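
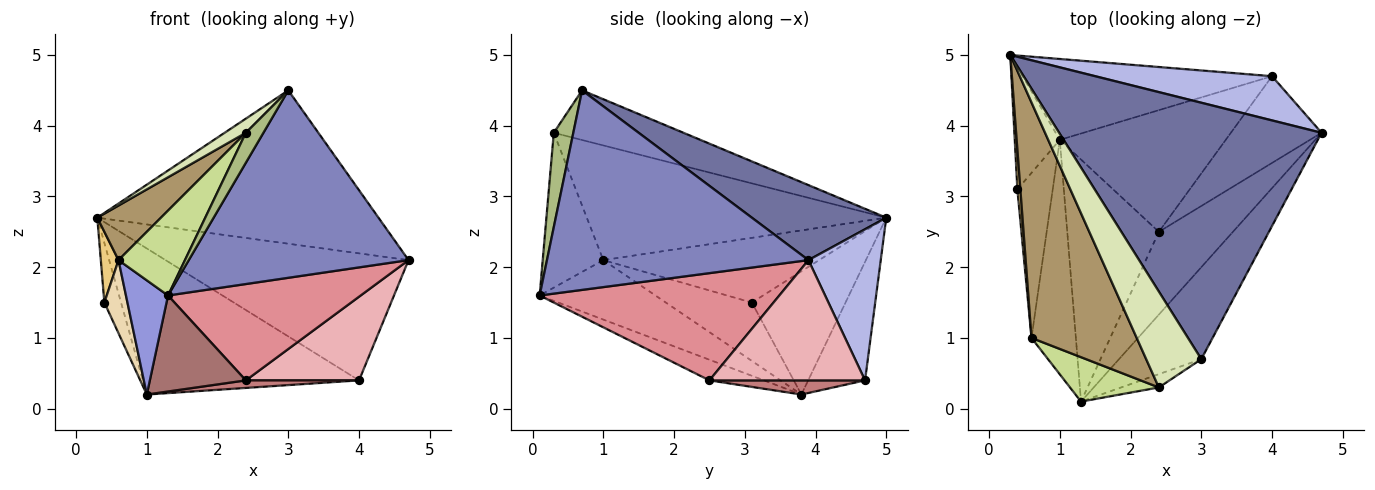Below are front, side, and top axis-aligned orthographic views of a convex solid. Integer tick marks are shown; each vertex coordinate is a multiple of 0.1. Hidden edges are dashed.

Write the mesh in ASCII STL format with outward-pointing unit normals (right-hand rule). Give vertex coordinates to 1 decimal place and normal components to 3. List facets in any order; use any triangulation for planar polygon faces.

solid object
 facet normal 0.238 0.499 0.833
  outer loop
   vertex 3.0 0.7 4.5
   vertex 4.7 3.9 2.1
   vertex 0.3 5.0 2.7
  endloop
 endfacet
 facet normal 0.730 -0.614 -0.301
  outer loop
   vertex 3.0 0.7 4.5
   vertex 1.3 0.1 1.6
   vertex 4.7 3.9 2.1
  endloop
 endfacet
 facet normal -0.770 -0.280 -0.574
  outer loop
   vertex 0.6 1.0 2.1
   vertex 1.0 3.8 0.2
   vertex 1.3 0.1 1.6
  endloop
 endfacet
 facet normal 0.270 0.909 0.316
  outer loop
   vertex 4.0 4.7 0.4
   vertex 0.3 5.0 2.7
   vertex 4.7 3.9 2.1
  endloop
 endfacet
 facet normal -0.224 0.853 -0.472
  outer loop
   vertex 4.0 4.7 0.4
   vertex 1.0 3.8 0.2
   vertex 0.3 5.0 2.7
  endloop
 endfacet
 facet normal 0.712 -0.641 -0.285
  outer loop
   vertex 2.4 0.3 3.9
   vertex 1.3 0.1 1.6
   vertex 3.0 0.7 4.5
  endloop
 endfacet
 facet normal -0.629 -0.689 0.361
  outer loop
   vertex 2.4 0.3 3.9
   vertex 0.6 1.0 2.1
   vertex 1.3 0.1 1.6
  endloop
 endfacet
 facet normal -0.666 -0.109 0.738
  outer loop
   vertex 2.4 0.3 3.9
   vertex 3.0 0.7 4.5
   vertex 0.3 5.0 2.7
  endloop
 endfacet
 facet normal -0.728 -0.155 0.668
  outer loop
   vertex 2.4 0.3 3.9
   vertex 0.3 5.0 2.7
   vertex 0.6 1.0 2.1
  endloop
 endfacet
 facet normal -0.926 0.165 -0.339
  outer loop
   vertex 0.4 3.1 1.5
   vertex 0.3 5.0 2.7
   vertex 1.0 3.8 0.2
  endloop
 endfacet
 facet normal -0.996 -0.082 0.046
  outer loop
   vertex 0.4 3.1 1.5
   vertex 0.6 1.0 2.1
   vertex 0.3 5.0 2.7
  endloop
 endfacet
 facet normal -0.834 -0.224 -0.505
  outer loop
   vertex 0.4 3.1 1.5
   vertex 1.0 3.8 0.2
   vertex 0.6 1.0 2.1
  endloop
 endfacet
 facet normal -0.205 -0.361 -0.910
  outer loop
   vertex 2.4 2.5 0.4
   vertex 1.3 0.1 1.6
   vertex 1.0 3.8 0.2
  endloop
 endfacet
 facet normal 0.085 -0.062 -0.994
  outer loop
   vertex 2.4 2.5 0.4
   vertex 1.0 3.8 0.2
   vertex 4.0 4.7 0.4
  endloop
 endfacet
 facet normal 0.686 -0.552 -0.474
  outer loop
   vertex 2.4 2.5 0.4
   vertex 4.7 3.9 2.1
   vertex 1.3 0.1 1.6
  endloop
 endfacet
 facet normal 0.690 -0.502 -0.521
  outer loop
   vertex 2.4 2.5 0.4
   vertex 4.0 4.7 0.4
   vertex 4.7 3.9 2.1
  endloop
 endfacet
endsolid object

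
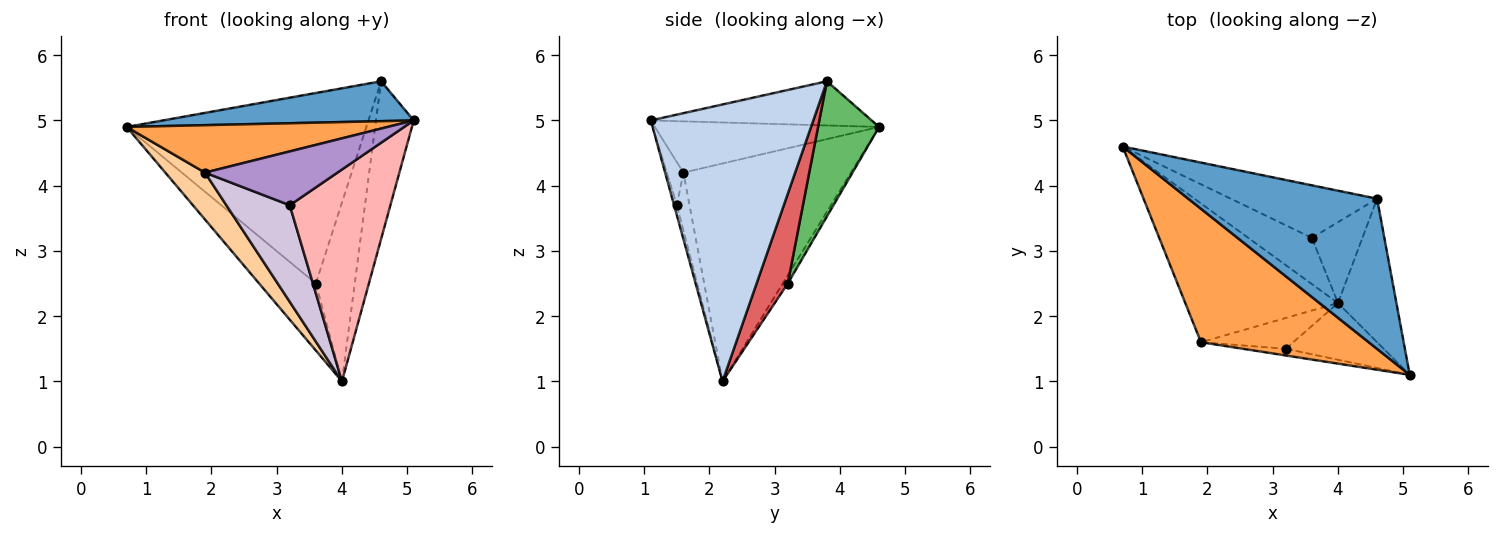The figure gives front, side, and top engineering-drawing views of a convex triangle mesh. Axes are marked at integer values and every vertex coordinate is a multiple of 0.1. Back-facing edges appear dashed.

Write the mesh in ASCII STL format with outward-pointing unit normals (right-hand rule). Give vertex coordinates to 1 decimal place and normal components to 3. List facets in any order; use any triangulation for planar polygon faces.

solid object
 facet normal -0.221 -0.250 0.943
  outer loop
   vertex 4.6 3.8 5.6
   vertex 0.7 4.6 4.9
   vertex 5.1 1.1 5.0
  endloop
 endfacet
 facet normal 0.954 0.221 -0.201
  outer loop
   vertex 4.0 2.2 1.0
   vertex 4.6 3.8 5.6
   vertex 5.1 1.1 5.0
  endloop
 endfacet
 facet normal -0.277 -0.322 0.905
  outer loop
   vertex 1.9 1.6 4.2
   vertex 5.1 1.1 5.0
   vertex 0.7 4.6 4.9
  endloop
 endfacet
 facet normal -0.804 -0.190 -0.563
  outer loop
   vertex 1.9 1.6 4.2
   vertex 0.7 4.6 4.9
   vertex 4.0 2.2 1.0
  endloop
 endfacet
 facet normal 0.238 0.936 -0.258
  outer loop
   vertex 3.6 3.2 2.5
   vertex 0.7 4.6 4.9
   vertex 4.6 3.8 5.6
  endloop
 endfacet
 facet normal -0.073 0.821 -0.567
  outer loop
   vertex 3.6 3.2 2.5
   vertex 4.0 2.2 1.0
   vertex 0.7 4.6 4.9
  endloop
 endfacet
 facet normal 0.590 0.735 -0.333
  outer loop
   vertex 3.6 3.2 2.5
   vertex 4.6 3.8 5.6
   vertex 4.0 2.2 1.0
  endloop
 endfacet
 facet normal -0.027 -0.966 -0.258
  outer loop
   vertex 3.2 1.5 3.7
   vertex 4.0 2.2 1.0
   vertex 5.1 1.1 5.0
  endloop
 endfacet
 facet normal -0.123 -0.985 -0.123
  outer loop
   vertex 3.2 1.5 3.7
   vertex 5.1 1.1 5.0
   vertex 1.9 1.6 4.2
  endloop
 endfacet
 facet normal -0.187 -0.936 -0.298
  outer loop
   vertex 3.2 1.5 3.7
   vertex 1.9 1.6 4.2
   vertex 4.0 2.2 1.0
  endloop
 endfacet
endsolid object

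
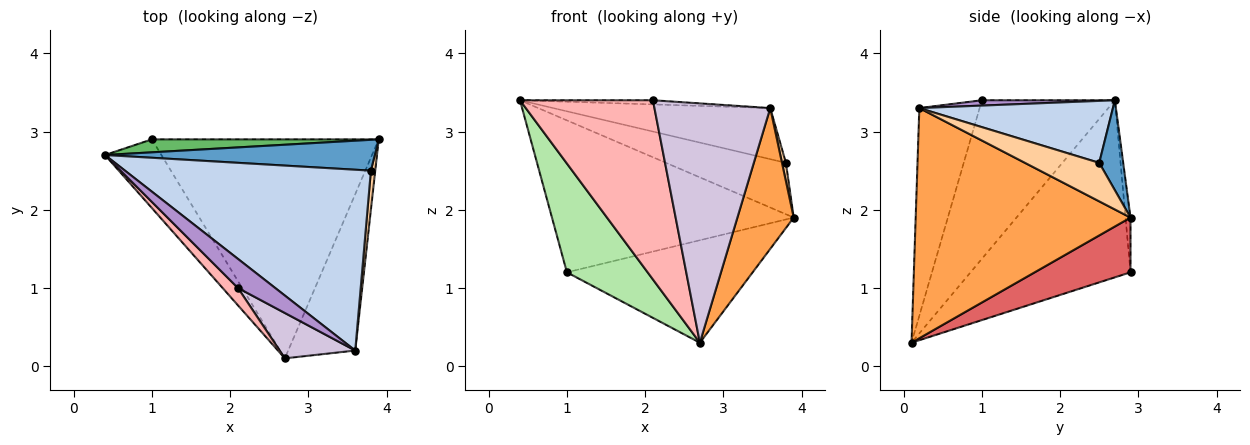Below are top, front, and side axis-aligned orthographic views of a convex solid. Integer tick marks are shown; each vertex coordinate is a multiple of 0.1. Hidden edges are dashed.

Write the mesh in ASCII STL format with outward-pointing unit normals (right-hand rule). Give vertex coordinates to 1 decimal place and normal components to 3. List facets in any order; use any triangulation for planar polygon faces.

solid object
 facet normal 0.169 0.845 0.507
  outer loop
   vertex 3.8 2.5 2.6
   vertex 3.9 2.9 1.9
   vertex 0.4 2.7 3.4
  endloop
 endfacet
 facet normal 0.236 0.264 0.935
  outer loop
   vertex 3.6 0.2 3.3
   vertex 3.8 2.5 2.6
   vertex 0.4 2.7 3.4
  endloop
 endfacet
 facet normal 0.931 -0.244 -0.271
  outer loop
   vertex 3.6 0.2 3.3
   vertex 2.7 0.1 0.3
   vertex 3.9 2.9 1.9
  endloop
 endfacet
 facet normal 0.992 -0.052 0.112
  outer loop
   vertex 3.6 0.2 3.3
   vertex 3.9 2.9 1.9
   vertex 3.8 2.5 2.6
  endloop
 endfacet
 facet normal -0.021 0.996 0.085
  outer loop
   vertex 1.0 2.9 1.2
   vertex 0.4 2.7 3.4
   vertex 3.9 2.9 1.9
  endloop
 endfacet
 facet normal -0.859 -0.433 -0.274
  outer loop
   vertex 1.0 2.9 1.2
   vertex 2.7 0.1 0.3
   vertex 0.4 2.7 3.4
  endloop
 endfacet
 facet normal 0.214 0.414 -0.885
  outer loop
   vertex 1.0 2.9 1.2
   vertex 3.9 2.9 1.9
   vertex 2.7 0.1 0.3
  endloop
 endfacet
 facet normal -0.705 -0.705 0.068
  outer loop
   vertex 2.1 1.0 3.4
   vertex 0.4 2.7 3.4
   vertex 2.7 0.1 0.3
  endloop
 endfacet
 facet normal 0.140 0.140 0.980
  outer loop
   vertex 2.1 1.0 3.4
   vertex 3.6 0.2 3.3
   vertex 0.4 2.7 3.4
  endloop
 endfacet
 facet normal -0.455 -0.875 0.166
  outer loop
   vertex 2.1 1.0 3.4
   vertex 2.7 0.1 0.3
   vertex 3.6 0.2 3.3
  endloop
 endfacet
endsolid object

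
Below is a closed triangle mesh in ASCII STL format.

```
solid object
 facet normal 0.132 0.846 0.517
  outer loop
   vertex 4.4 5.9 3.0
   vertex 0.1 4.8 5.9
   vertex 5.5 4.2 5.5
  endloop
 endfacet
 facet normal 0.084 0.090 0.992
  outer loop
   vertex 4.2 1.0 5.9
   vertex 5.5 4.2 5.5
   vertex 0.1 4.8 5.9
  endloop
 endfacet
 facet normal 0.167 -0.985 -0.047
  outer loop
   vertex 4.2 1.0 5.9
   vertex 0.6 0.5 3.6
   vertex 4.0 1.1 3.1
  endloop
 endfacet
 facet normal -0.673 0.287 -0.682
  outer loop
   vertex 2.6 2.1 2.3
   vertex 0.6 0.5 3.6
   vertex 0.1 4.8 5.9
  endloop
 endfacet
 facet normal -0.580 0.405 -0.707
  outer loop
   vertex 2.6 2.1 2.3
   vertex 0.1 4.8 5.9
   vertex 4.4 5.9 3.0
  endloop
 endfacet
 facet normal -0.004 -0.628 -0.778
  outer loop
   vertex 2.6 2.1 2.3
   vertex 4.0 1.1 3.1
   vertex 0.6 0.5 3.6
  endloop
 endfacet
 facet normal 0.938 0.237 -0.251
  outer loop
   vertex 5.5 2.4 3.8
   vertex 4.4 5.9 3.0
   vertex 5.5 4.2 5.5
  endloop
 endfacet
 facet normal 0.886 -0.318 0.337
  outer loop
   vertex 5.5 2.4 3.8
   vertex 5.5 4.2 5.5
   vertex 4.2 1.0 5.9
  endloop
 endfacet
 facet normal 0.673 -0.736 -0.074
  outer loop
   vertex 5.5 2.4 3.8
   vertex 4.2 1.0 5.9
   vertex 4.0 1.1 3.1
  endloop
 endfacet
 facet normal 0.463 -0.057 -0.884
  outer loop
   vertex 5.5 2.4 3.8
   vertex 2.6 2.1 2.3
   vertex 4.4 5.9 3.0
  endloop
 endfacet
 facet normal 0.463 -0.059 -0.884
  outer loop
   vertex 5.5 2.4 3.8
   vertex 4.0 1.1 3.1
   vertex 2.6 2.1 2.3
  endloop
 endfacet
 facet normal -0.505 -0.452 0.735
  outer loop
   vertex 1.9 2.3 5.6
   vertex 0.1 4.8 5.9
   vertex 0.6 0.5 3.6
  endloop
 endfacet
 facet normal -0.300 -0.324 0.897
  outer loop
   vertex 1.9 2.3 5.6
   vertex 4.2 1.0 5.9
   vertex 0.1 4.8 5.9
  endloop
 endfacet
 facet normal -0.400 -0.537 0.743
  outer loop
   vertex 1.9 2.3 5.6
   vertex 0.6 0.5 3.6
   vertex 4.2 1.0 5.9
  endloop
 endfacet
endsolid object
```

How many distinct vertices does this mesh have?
9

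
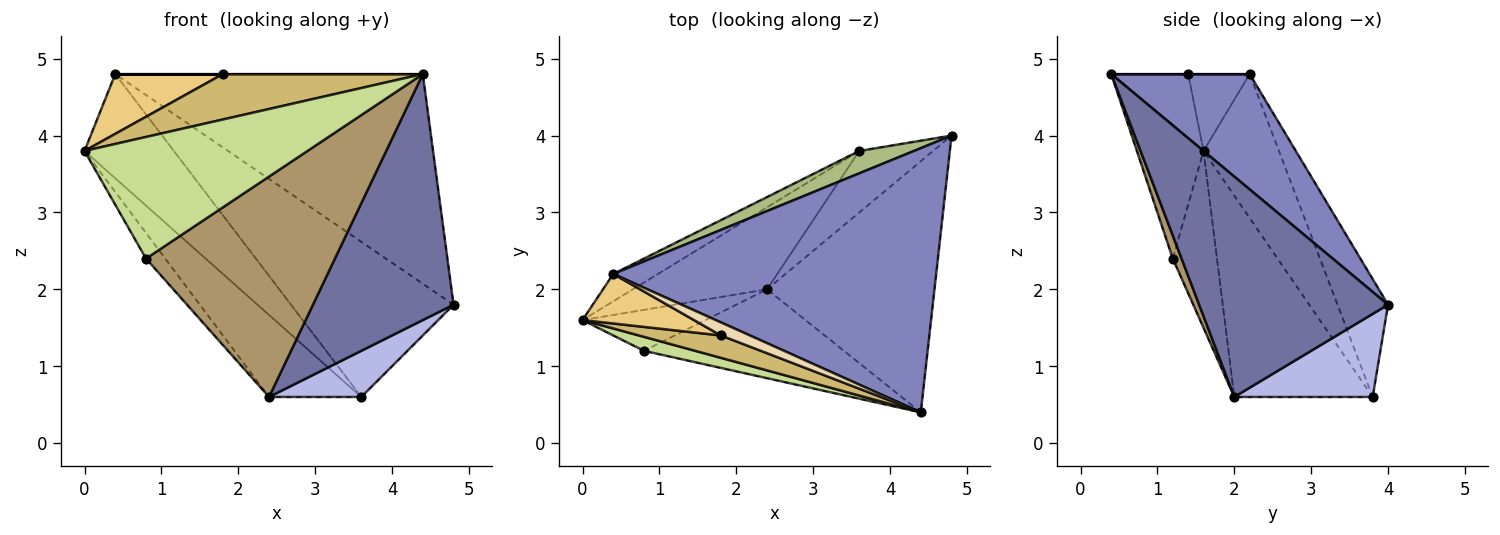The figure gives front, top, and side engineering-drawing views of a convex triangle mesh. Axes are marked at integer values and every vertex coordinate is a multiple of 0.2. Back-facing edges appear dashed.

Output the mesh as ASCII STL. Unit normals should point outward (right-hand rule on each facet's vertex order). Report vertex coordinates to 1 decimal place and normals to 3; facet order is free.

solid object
 facet normal 0.685 -0.510 -0.520
  outer loop
   vertex 2.4 2.0 0.6
   vertex 4.8 4.0 1.8
   vertex 4.4 0.4 4.8
  endloop
 endfacet
 facet normal 0.269 0.599 0.754
  outer loop
   vertex 0.4 2.2 4.8
   vertex 4.4 0.4 4.8
   vertex 4.8 4.0 1.8
  endloop
 endfacet
 facet normal -0.728 0.485 -0.485
  outer loop
   vertex 3.6 3.8 0.6
   vertex 2.4 2.0 0.6
   vertex 0.0 1.6 3.8
  endloop
 endfacet
 facet normal 0.669 -0.446 -0.595
  outer loop
   vertex 3.6 3.8 0.6
   vertex 4.8 4.0 1.8
   vertex 2.4 2.0 0.6
  endloop
 endfacet
 facet normal -0.633 0.749 -0.197
  outer loop
   vertex 3.6 3.8 0.6
   vertex 0.0 1.6 3.8
   vertex 0.4 2.2 4.8
  endloop
 endfacet
 facet normal -0.294 0.946 0.136
  outer loop
   vertex 3.6 3.8 0.6
   vertex 0.4 2.2 4.8
   vertex 4.8 4.0 1.8
  endloop
 endfacet
 facet normal -0.285 -0.952 0.109
  outer loop
   vertex 0.8 1.2 2.4
   vertex 4.4 0.4 4.8
   vertex 0.0 1.6 3.8
  endloop
 endfacet
 facet normal -0.773 0.336 -0.538
  outer loop
   vertex 0.8 1.2 2.4
   vertex 0.0 1.6 3.8
   vertex 2.4 2.0 0.6
  endloop
 endfacet
 facet normal 0.043 -0.927 -0.374
  outer loop
   vertex 0.8 1.2 2.4
   vertex 2.4 2.0 0.6
   vertex 4.4 0.4 4.8
  endloop
 endfacet
 facet normal -0.326 -0.848 0.418
  outer loop
   vertex 1.8 1.4 4.8
   vertex 0.0 1.6 3.8
   vertex 4.4 0.4 4.8
  endloop
 endfacet
 facet normal -0.403 -0.705 0.584
  outer loop
   vertex 1.8 1.4 4.8
   vertex 0.4 2.2 4.8
   vertex 0.0 1.6 3.8
  endloop
 endfacet
 facet normal 0.000 0.000 1.000
  outer loop
   vertex 1.8 1.4 4.8
   vertex 4.4 0.4 4.8
   vertex 0.4 2.2 4.8
  endloop
 endfacet
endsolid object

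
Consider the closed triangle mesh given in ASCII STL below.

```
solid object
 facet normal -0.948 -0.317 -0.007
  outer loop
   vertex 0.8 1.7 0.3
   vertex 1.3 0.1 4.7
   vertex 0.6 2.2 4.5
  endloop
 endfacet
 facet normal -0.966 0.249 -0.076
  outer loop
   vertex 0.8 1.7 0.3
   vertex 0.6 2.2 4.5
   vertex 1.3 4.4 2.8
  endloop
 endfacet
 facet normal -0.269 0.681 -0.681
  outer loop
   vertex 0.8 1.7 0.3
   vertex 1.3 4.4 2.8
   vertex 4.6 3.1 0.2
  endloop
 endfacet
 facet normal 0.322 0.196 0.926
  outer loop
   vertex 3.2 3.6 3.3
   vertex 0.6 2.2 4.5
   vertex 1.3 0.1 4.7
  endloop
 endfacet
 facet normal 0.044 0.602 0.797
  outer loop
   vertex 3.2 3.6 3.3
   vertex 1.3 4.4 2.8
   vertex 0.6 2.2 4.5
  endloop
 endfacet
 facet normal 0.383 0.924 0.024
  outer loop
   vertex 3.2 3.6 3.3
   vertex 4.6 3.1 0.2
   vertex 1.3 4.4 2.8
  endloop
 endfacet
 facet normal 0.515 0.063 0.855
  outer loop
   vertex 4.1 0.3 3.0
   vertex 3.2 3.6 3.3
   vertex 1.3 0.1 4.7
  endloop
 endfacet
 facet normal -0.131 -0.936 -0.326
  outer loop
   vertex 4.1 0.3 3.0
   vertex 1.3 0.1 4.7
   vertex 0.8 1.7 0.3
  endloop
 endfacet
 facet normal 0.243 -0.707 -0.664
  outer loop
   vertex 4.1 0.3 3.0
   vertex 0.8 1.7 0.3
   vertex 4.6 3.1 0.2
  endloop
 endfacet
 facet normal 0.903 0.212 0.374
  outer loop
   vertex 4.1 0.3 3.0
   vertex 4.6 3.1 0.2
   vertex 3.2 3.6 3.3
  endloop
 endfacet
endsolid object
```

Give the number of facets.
10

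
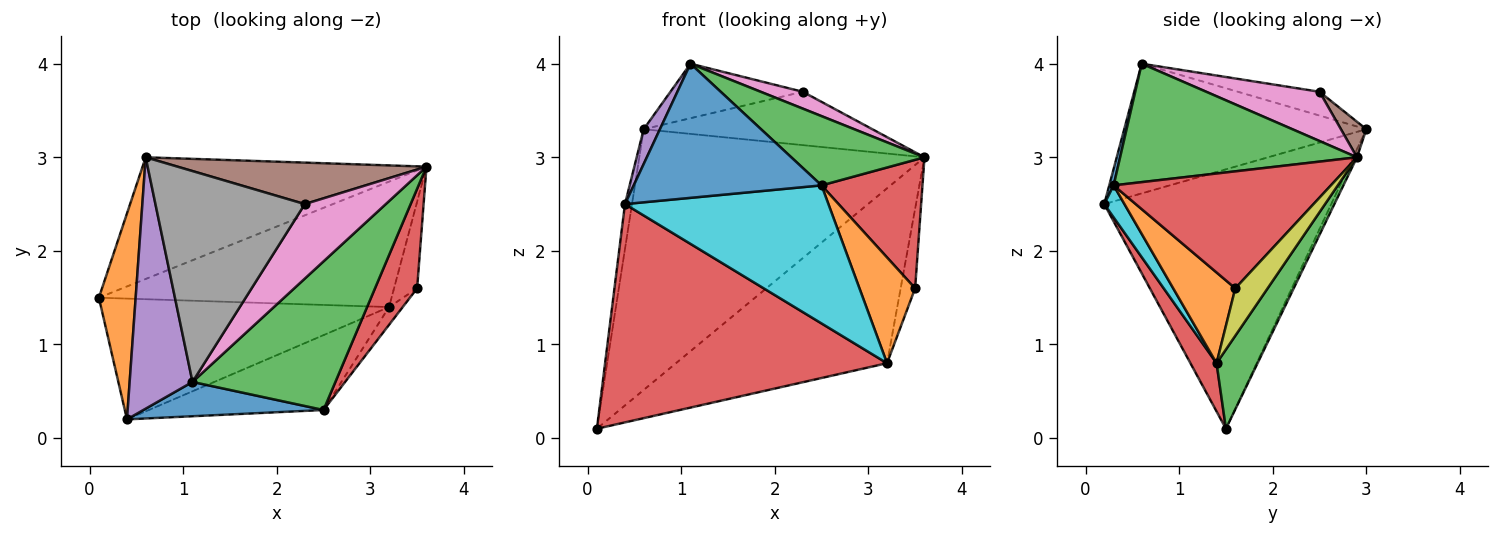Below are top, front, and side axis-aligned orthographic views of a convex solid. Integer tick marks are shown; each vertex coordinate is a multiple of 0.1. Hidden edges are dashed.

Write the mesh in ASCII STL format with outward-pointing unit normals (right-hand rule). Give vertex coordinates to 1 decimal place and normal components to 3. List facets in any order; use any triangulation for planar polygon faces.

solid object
 facet normal -0.012 0.906 -0.423
  outer loop
   vertex 0.6 3.0 3.3
   vertex 3.6 2.9 3.0
   vertex 0.1 1.5 0.1
  endloop
 endfacet
 facet normal -0.990 0.031 0.140
  outer loop
   vertex 0.6 3.0 3.3
   vertex 0.1 1.5 0.1
   vertex 0.4 0.2 2.5
  endloop
 endfacet
 facet normal 0.156 0.803 -0.576
  outer loop
   vertex 3.2 1.4 0.8
   vertex 0.1 1.5 0.1
   vertex 3.6 2.9 3.0
  endloop
 endfacet
 facet normal 0.081 -0.872 -0.483
  outer loop
   vertex 3.2 1.4 0.8
   vertex 0.4 0.2 2.5
   vertex 0.1 1.5 0.1
  endloop
 endfacet
 facet normal -0.898 -0.060 0.435
  outer loop
   vertex 1.1 0.6 4.0
   vertex 0.6 3.0 3.3
   vertex 0.4 0.2 2.5
  endloop
 endfacet
 facet normal 0.087 0.786 0.612
  outer loop
   vertex 2.3 2.5 3.7
   vertex 3.6 2.9 3.0
   vertex 0.6 3.0 3.3
  endloop
 endfacet
 facet normal 0.510 -0.190 0.839
  outer loop
   vertex 2.3 2.5 3.7
   vertex 1.1 0.6 4.0
   vertex 3.6 2.9 3.0
  endloop
 endfacet
 facet normal -0.152 0.247 0.957
  outer loop
   vertex 2.3 2.5 3.7
   vertex 0.6 3.0 3.3
   vertex 1.1 0.6 4.0
  endloop
 endfacet
 facet normal 0.834 0.373 -0.406
  outer loop
   vertex 3.5 1.6 1.6
   vertex 3.2 1.4 0.8
   vertex 3.6 2.9 3.0
  endloop
 endfacet
 facet normal 0.087 -0.876 -0.475
  outer loop
   vertex 2.5 0.3 2.7
   vertex 0.4 0.2 2.5
   vertex 3.2 1.4 0.8
  endloop
 endfacet
 facet normal 0.023 -0.969 0.248
  outer loop
   vertex 2.5 0.3 2.7
   vertex 1.1 0.6 4.0
   vertex 0.4 0.2 2.5
  endloop
 endfacet
 facet normal 0.740 -0.663 -0.112
  outer loop
   vertex 2.5 0.3 2.7
   vertex 3.2 1.4 0.8
   vertex 3.5 1.6 1.6
  endloop
 endfacet
 facet normal 0.601 -0.338 0.725
  outer loop
   vertex 2.5 0.3 2.7
   vertex 3.6 2.9 3.0
   vertex 1.1 0.6 4.0
  endloop
 endfacet
 facet normal 0.862 -0.401 0.310
  outer loop
   vertex 2.5 0.3 2.7
   vertex 3.5 1.6 1.6
   vertex 3.6 2.9 3.0
  endloop
 endfacet
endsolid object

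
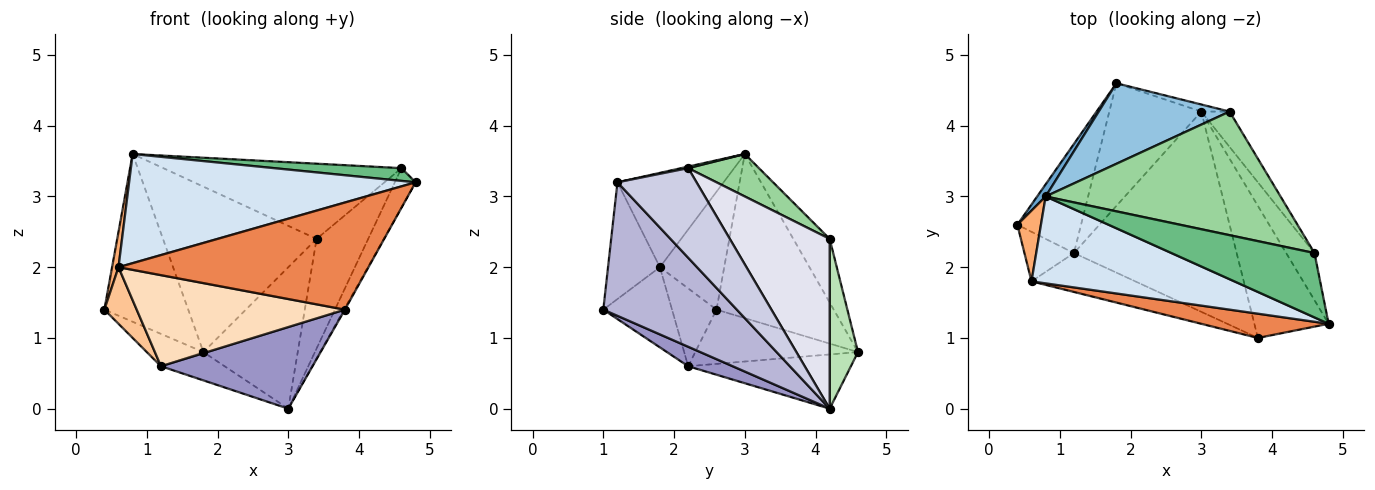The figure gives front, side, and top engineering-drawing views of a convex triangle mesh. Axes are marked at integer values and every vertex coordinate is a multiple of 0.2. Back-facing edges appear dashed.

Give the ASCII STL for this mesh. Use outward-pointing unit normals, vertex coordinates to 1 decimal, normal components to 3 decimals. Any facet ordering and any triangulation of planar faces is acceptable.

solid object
 facet normal -0.813 0.581 0.042
  outer loop
   vertex 0.8 3.0 3.6
   vertex 1.8 4.6 0.8
   vertex 0.4 2.6 1.4
  endloop
 endfacet
 facet normal -0.208 0.879 0.428
  outer loop
   vertex 3.4 4.2 2.4
   vertex 1.8 4.6 0.8
   vertex 0.8 3.0 3.6
  endloop
 endfacet
 facet normal -0.633 0.220 -0.743
  outer loop
   vertex 1.2 2.2 0.6
   vertex 0.4 2.6 1.4
   vertex 1.8 4.6 0.8
  endloop
 endfacet
 facet normal -0.278 -0.751 0.598
  outer loop
   vertex 0.6 1.8 2.0
   vertex 4.8 1.2 3.2
   vertex 0.8 3.0 3.6
  endloop
 endfacet
 facet normal -0.198 -0.956 0.216
  outer loop
   vertex 0.6 1.8 2.0
   vertex 3.8 1.0 1.4
   vertex 4.8 1.2 3.2
  endloop
 endfacet
 facet normal -0.976 -0.098 0.195
  outer loop
   vertex 0.6 1.8 2.0
   vertex 0.8 3.0 3.6
   vertex 0.4 2.6 1.4
  endloop
 endfacet
 facet normal -0.719 -0.523 -0.458
  outer loop
   vertex 0.6 1.8 2.0
   vertex 0.4 2.6 1.4
   vertex 1.2 2.2 0.6
  endloop
 endfacet
 facet normal -0.290 -0.880 -0.376
  outer loop
   vertex 0.6 1.8 2.0
   vertex 1.2 2.2 0.6
   vertex 3.8 1.0 1.4
  endloop
 endfacet
 facet normal 0.011 -0.194 0.981
  outer loop
   vertex 4.6 2.2 3.4
   vertex 0.8 3.0 3.6
   vertex 4.8 1.2 3.2
  endloop
 endfacet
 facet normal 0.153 0.514 0.844
  outer loop
   vertex 4.6 2.2 3.4
   vertex 3.4 4.2 2.4
   vertex 0.8 3.0 3.6
  endloop
 endfacet
 facet normal 0.287 0.957 -0.048
  outer loop
   vertex 3.0 4.2 0.0
   vertex 1.8 4.6 0.8
   vertex 3.4 4.2 2.4
  endloop
 endfacet
 facet normal -0.498 0.195 -0.845
  outer loop
   vertex 3.0 4.2 0.0
   vertex 1.2 2.2 0.6
   vertex 1.8 4.6 0.8
  endloop
 endfacet
 facet normal 0.110 -0.375 -0.920
  outer loop
   vertex 3.0 4.2 0.0
   vertex 3.8 1.0 1.4
   vertex 1.2 2.2 0.6
  endloop
 endfacet
 facet normal 0.874 0.006 -0.486
  outer loop
   vertex 3.0 4.2 0.0
   vertex 4.8 1.2 3.2
   vertex 3.8 1.0 1.4
  endloop
 endfacet
 facet normal 0.925 0.243 -0.292
  outer loop
   vertex 3.0 4.2 0.0
   vertex 4.6 2.2 3.4
   vertex 4.8 1.2 3.2
  endloop
 endfacet
 facet normal 0.879 0.454 -0.146
  outer loop
   vertex 3.0 4.2 0.0
   vertex 3.4 4.2 2.4
   vertex 4.6 2.2 3.4
  endloop
 endfacet
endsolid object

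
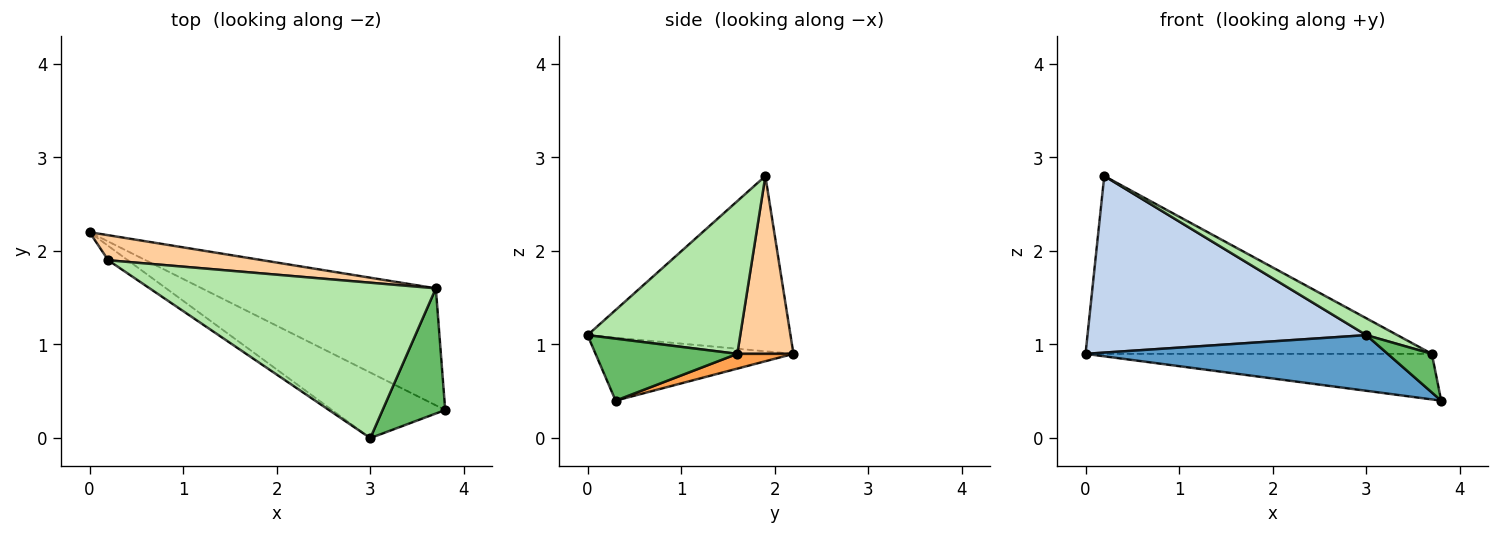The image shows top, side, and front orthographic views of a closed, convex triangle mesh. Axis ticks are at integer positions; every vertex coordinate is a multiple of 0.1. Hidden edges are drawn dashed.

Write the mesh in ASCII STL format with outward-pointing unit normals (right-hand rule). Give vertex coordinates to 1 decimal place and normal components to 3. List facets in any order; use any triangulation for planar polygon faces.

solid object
 facet normal -0.390 -0.596 -0.702
  outer loop
   vertex 3.0 0.0 1.1
   vertex 0.0 2.2 0.9
   vertex 3.8 0.3 0.4
  endloop
 endfacet
 facet normal -0.587 -0.807 -0.066
  outer loop
   vertex 0.2 1.9 2.8
   vertex 0.0 2.2 0.9
   vertex 3.0 0.0 1.1
  endloop
 endfacet
 facet normal 0.059 0.362 -0.930
  outer loop
   vertex 3.7 1.6 0.9
   vertex 3.8 0.3 0.4
   vertex 0.0 2.2 0.9
  endloop
 endfacet
 facet normal 0.159 0.978 0.138
  outer loop
   vertex 3.7 1.6 0.9
   vertex 0.0 2.2 0.9
   vertex 0.2 1.9 2.8
  endloop
 endfacet
 facet normal 0.687 -0.214 0.694
  outer loop
   vertex 3.7 1.6 0.9
   vertex 3.0 0.0 1.1
   vertex 3.8 0.3 0.4
  endloop
 endfacet
 facet normal 0.469 -0.095 0.878
  outer loop
   vertex 3.7 1.6 0.9
   vertex 0.2 1.9 2.8
   vertex 3.0 0.0 1.1
  endloop
 endfacet
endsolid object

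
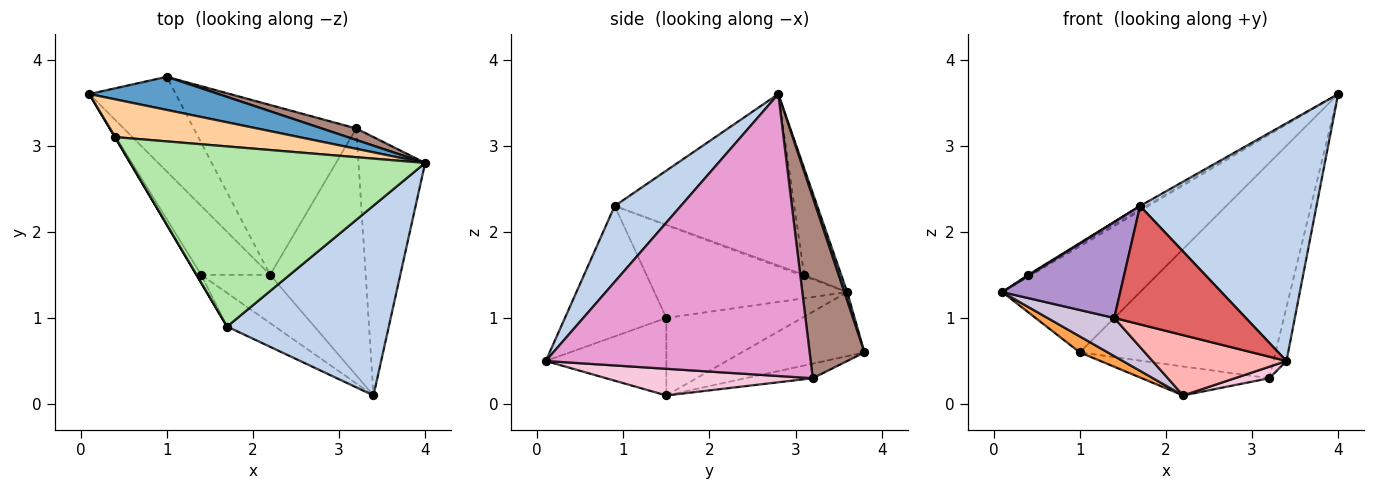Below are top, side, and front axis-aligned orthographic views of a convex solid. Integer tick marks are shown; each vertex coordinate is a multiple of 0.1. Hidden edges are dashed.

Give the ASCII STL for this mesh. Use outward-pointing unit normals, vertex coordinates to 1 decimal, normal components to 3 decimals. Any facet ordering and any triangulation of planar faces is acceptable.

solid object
 facet normal 0.020 0.954 0.298
  outer loop
   vertex 1.0 3.8 0.6
   vertex 0.1 3.6 1.3
   vertex 4.0 2.8 3.6
  endloop
 endfacet
 facet normal 0.281 -0.750 0.599
  outer loop
   vertex 1.7 0.9 2.3
   vertex 3.4 0.1 0.5
   vertex 4.0 2.8 3.6
  endloop
 endfacet
 facet normal -0.590 -0.134 -0.796
  outer loop
   vertex 2.2 1.5 0.1
   vertex 0.1 3.6 1.3
   vertex 1.0 3.8 0.6
  endloop
 endfacet
 facet normal -0.501 0.046 0.865
  outer loop
   vertex 0.4 3.1 1.5
   vertex 4.0 2.8 3.6
   vertex 0.1 3.6 1.3
  endloop
 endfacet
 facet normal -0.873 -0.436 0.218
  outer loop
   vertex 0.4 3.1 1.5
   vertex 0.1 3.6 1.3
   vertex 1.7 0.9 2.3
  endloop
 endfacet
 facet normal -0.503 0.017 0.864
  outer loop
   vertex 0.4 3.1 1.5
   vertex 1.7 0.9 2.3
   vertex 4.0 2.8 3.6
  endloop
 endfacet
 facet normal -0.596 -0.773 -0.219
  outer loop
   vertex 1.4 1.5 1.0
   vertex 3.4 0.1 0.5
   vertex 1.7 0.9 2.3
  endloop
 endfacet
 facet normal -0.575 -0.639 -0.511
  outer loop
   vertex 1.4 1.5 1.0
   vertex 2.2 1.5 0.1
   vertex 3.4 0.1 0.5
  endloop
 endfacet
 facet normal -0.852 -0.521 -0.044
  outer loop
   vertex 1.4 1.5 1.0
   vertex 1.7 0.9 2.3
   vertex 0.1 3.6 1.3
  endloop
 endfacet
 facet normal -0.701 -0.345 -0.624
  outer loop
   vertex 1.4 1.5 1.0
   vertex 0.1 3.6 1.3
   vertex 2.2 1.5 0.1
  endloop
 endfacet
 facet normal 0.269 0.962 0.051
  outer loop
   vertex 3.2 3.2 0.3
   vertex 1.0 3.8 0.6
   vertex 4.0 2.8 3.6
  endloop
 endfacet
 facet normal -0.088 0.167 -0.982
  outer loop
   vertex 3.2 3.2 0.3
   vertex 2.2 1.5 0.1
   vertex 1.0 3.8 0.6
  endloop
 endfacet
 facet normal 0.972 0.048 -0.230
  outer loop
   vertex 3.2 3.2 0.3
   vertex 4.0 2.8 3.6
   vertex 3.4 0.1 0.5
  endloop
 endfacet
 facet normal 0.269 -0.045 -0.962
  outer loop
   vertex 3.2 3.2 0.3
   vertex 3.4 0.1 0.5
   vertex 2.2 1.5 0.1
  endloop
 endfacet
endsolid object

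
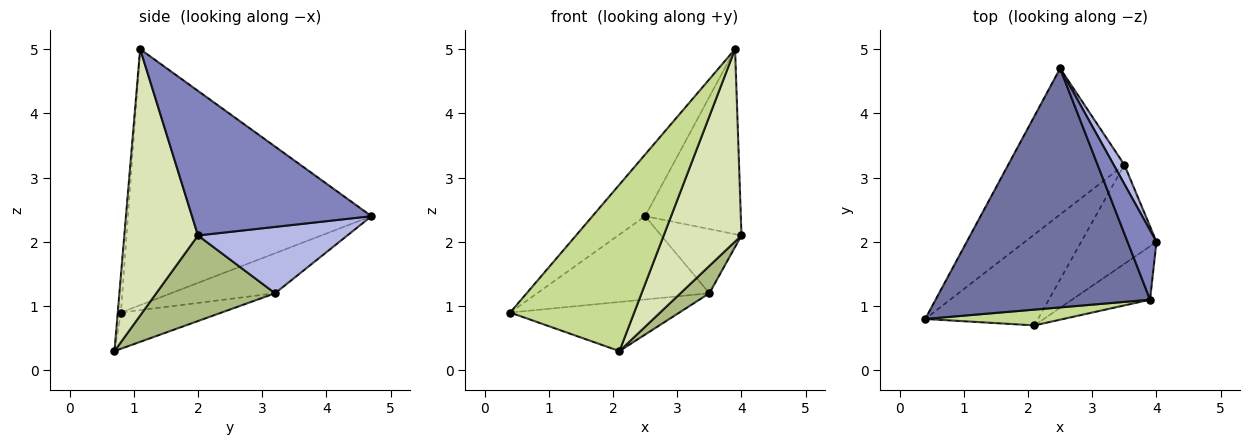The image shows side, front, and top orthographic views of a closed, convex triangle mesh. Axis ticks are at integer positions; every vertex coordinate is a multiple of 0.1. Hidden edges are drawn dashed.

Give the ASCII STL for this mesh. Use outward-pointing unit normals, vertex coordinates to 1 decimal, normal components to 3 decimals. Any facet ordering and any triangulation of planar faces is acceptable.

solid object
 facet normal -0.756 0.164 0.634
  outer loop
   vertex 3.9 1.1 5.0
   vertex 2.5 4.7 2.4
   vertex 0.4 0.8 0.9
  endloop
 endfacet
 facet normal 0.869 0.463 0.174
  outer loop
   vertex 3.9 1.1 5.0
   vertex 4.0 2.0 2.1
   vertex 2.5 4.7 2.4
  endloop
 endfacet
 facet normal -0.287 0.475 -0.832
  outer loop
   vertex 3.5 3.2 1.2
   vertex 0.4 0.8 0.9
   vertex 2.5 4.7 2.4
  endloop
 endfacet
 facet normal 0.872 0.469 0.141
  outer loop
   vertex 3.5 3.2 1.2
   vertex 2.5 4.7 2.4
   vertex 4.0 2.0 2.1
  endloop
 endfacet
 facet normal -0.272 0.457 -0.847
  outer loop
   vertex 2.1 0.7 0.3
   vertex 0.4 0.8 0.9
   vertex 3.5 3.2 1.2
  endloop
 endfacet
 facet normal 0.739 -0.180 -0.650
  outer loop
   vertex 2.1 0.7 0.3
   vertex 3.5 3.2 1.2
   vertex 4.0 2.0 2.1
  endloop
 endfacet
 facet normal -0.025 -0.995 0.094
  outer loop
   vertex 2.1 0.7 0.3
   vertex 3.9 1.1 5.0
   vertex 0.4 0.8 0.9
  endloop
 endfacet
 facet normal 0.674 -0.712 -0.198
  outer loop
   vertex 2.1 0.7 0.3
   vertex 4.0 2.0 2.1
   vertex 3.9 1.1 5.0
  endloop
 endfacet
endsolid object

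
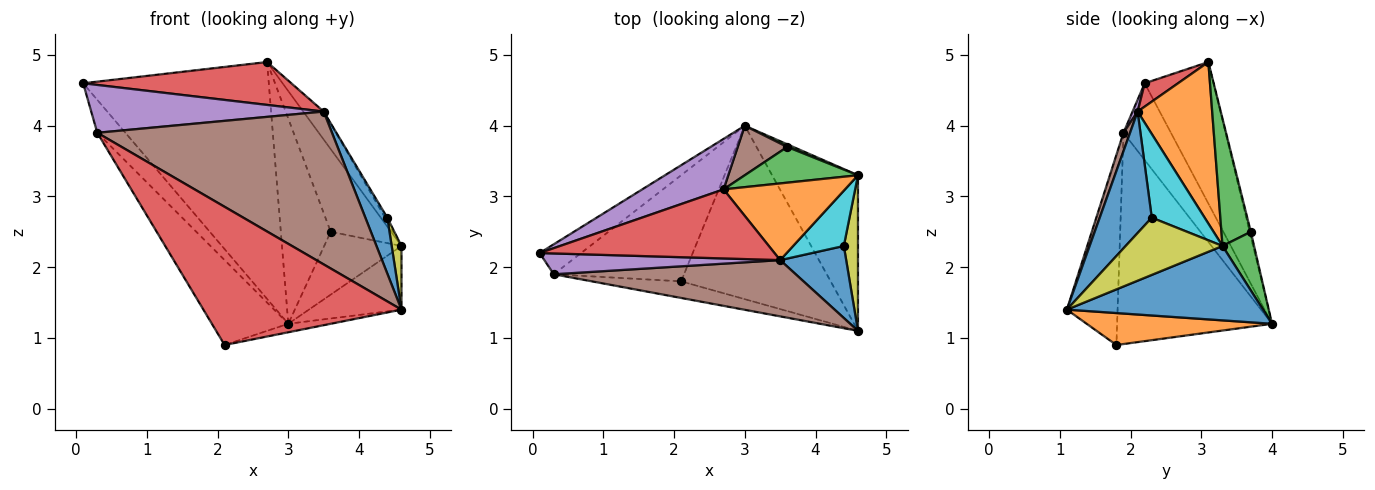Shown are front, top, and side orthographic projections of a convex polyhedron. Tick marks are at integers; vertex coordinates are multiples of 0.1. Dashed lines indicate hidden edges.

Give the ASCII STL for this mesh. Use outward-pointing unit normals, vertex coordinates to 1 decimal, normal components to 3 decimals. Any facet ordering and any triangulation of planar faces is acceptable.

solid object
 facet normal 0.626 0.295 -0.722
  outer loop
   vertex 3.0 4.0 1.2
   vertex 4.6 3.3 2.3
   vertex 4.6 1.1 1.4
  endloop
 endfacet
 facet normal 0.209 0.048 -0.977
  outer loop
   vertex 2.1 1.8 0.9
   vertex 3.0 4.0 1.2
   vertex 4.6 1.1 1.4
  endloop
 endfacet
 facet normal 0.378 0.925 0.039
  outer loop
   vertex 3.6 3.7 2.5
   vertex 4.6 3.3 2.3
   vertex 3.0 4.0 1.2
  endloop
 endfacet
 facet normal -0.246 -0.962 -0.116
  outer loop
   vertex 0.3 1.9 3.9
   vertex 2.1 1.8 0.9
   vertex 4.6 1.1 1.4
  endloop
 endfacet
 facet normal 0.020 -0.917 0.399
  outer loop
   vertex 0.3 1.9 3.9
   vertex 3.5 2.1 4.2
   vertex 0.1 2.2 4.6
  endloop
 endfacet
 facet normal 0.026 -0.938 0.345
  outer loop
   vertex 0.3 1.9 3.9
   vertex 4.6 1.1 1.4
   vertex 3.5 2.1 4.2
  endloop
 endfacet
 facet normal -0.780 0.462 -0.421
  outer loop
   vertex 0.3 1.9 3.9
   vertex 0.1 2.2 4.6
   vertex 3.0 4.0 1.2
  endloop
 endfacet
 facet normal -0.785 0.387 -0.484
  outer loop
   vertex 0.3 1.9 3.9
   vertex 3.0 4.0 1.2
   vertex 2.1 1.8 0.9
  endloop
 endfacet
 facet normal 0.966 -0.098 0.239
  outer loop
   vertex 4.4 2.3 2.7
   vertex 4.6 1.1 1.4
   vertex 4.6 3.3 2.3
  endloop
 endfacet
 facet normal 0.855 0.036 0.518
  outer loop
   vertex 4.4 2.3 2.7
   vertex 4.6 3.3 2.3
   vertex 3.5 2.1 4.2
  endloop
 endfacet
 facet normal 0.824 -0.348 0.448
  outer loop
   vertex 4.4 2.3 2.7
   vertex 3.5 2.1 4.2
   vertex 4.6 1.1 1.4
  endloop
 endfacet
 facet normal 0.781 0.214 0.587
  outer loop
   vertex 2.7 3.1 4.9
   vertex 3.5 2.1 4.2
   vertex 4.6 3.3 2.3
  endloop
 endfacet
 facet normal 0.408 0.838 0.362
  outer loop
   vertex 2.7 3.1 4.9
   vertex 4.6 3.3 2.3
   vertex 3.6 3.7 2.5
  endloop
 endfacet
 facet normal 0.084 -0.525 0.847
  outer loop
   vertex 2.7 3.1 4.9
   vertex 0.1 2.2 4.6
   vertex 3.5 2.1 4.2
  endloop
 endfacet
 facet normal -0.341 0.919 0.196
  outer loop
   vertex 2.7 3.1 4.9
   vertex 3.0 4.0 1.2
   vertex 0.1 2.2 4.6
  endloop
 endfacet
 facet normal -0.022 0.972 0.235
  outer loop
   vertex 2.7 3.1 4.9
   vertex 3.6 3.7 2.5
   vertex 3.0 4.0 1.2
  endloop
 endfacet
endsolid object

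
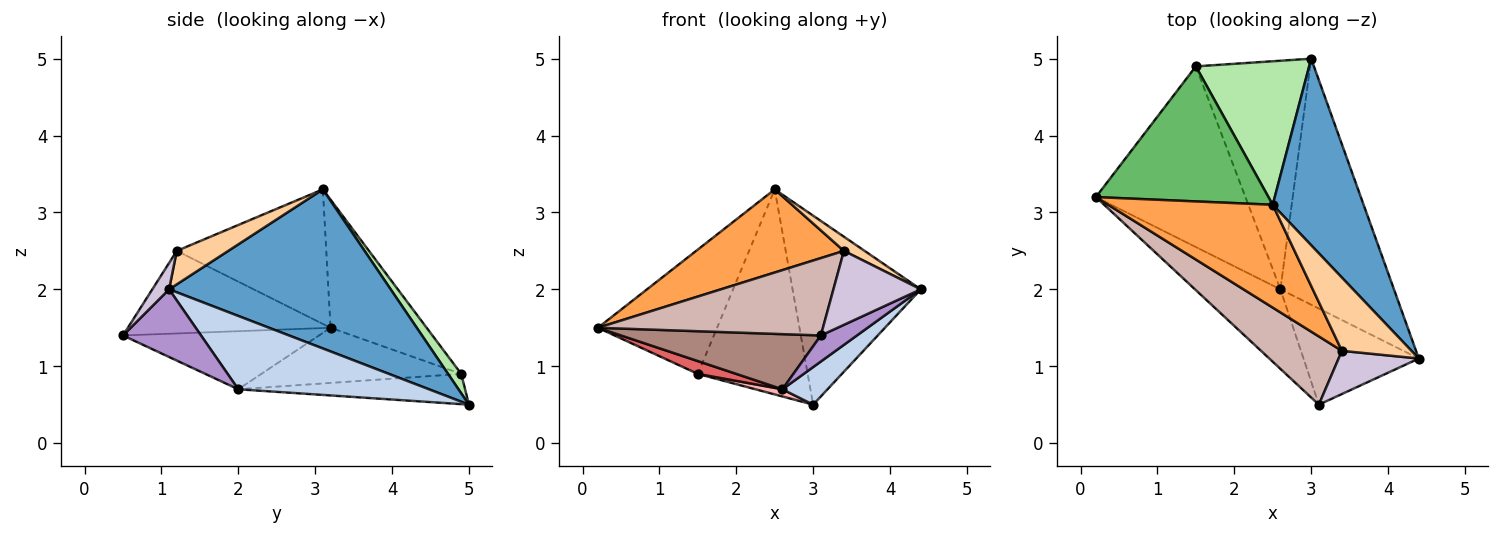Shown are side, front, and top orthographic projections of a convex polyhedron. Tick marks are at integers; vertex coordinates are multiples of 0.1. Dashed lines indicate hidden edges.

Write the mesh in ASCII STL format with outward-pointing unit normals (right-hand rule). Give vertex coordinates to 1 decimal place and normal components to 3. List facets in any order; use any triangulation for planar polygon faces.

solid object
 facet normal 0.776 0.449 0.443
  outer loop
   vertex 2.5 3.1 3.3
   vertex 4.4 1.1 2.0
   vertex 3.0 5.0 0.5
  endloop
 endfacet
 facet normal 0.538 -0.127 -0.833
  outer loop
   vertex 2.6 2.0 0.7
   vertex 3.0 5.0 0.5
   vertex 4.4 1.1 2.0
  endloop
 endfacet
 facet normal -0.537 -0.530 0.656
  outer loop
   vertex 3.4 1.2 2.5
   vertex 2.5 3.1 3.3
   vertex 0.2 3.2 1.5
  endloop
 endfacet
 facet normal 0.427 -0.172 0.888
  outer loop
   vertex 3.4 1.2 2.5
   vertex 4.4 1.1 2.0
   vertex 2.5 3.1 3.3
  endloop
 endfacet
 facet normal -0.479 0.594 0.646
  outer loop
   vertex 1.5 4.9 0.9
   vertex 0.2 3.2 1.5
   vertex 2.5 3.1 3.3
  endloop
 endfacet
 facet normal 0.098 0.815 0.571
  outer loop
   vertex 1.5 4.9 0.9
   vertex 2.5 3.1 3.3
   vertex 3.0 5.0 0.5
  endloop
 endfacet
 facet normal -0.345 -0.066 -0.936
  outer loop
   vertex 1.5 4.9 0.9
   vertex 2.6 2.0 0.7
   vertex 0.2 3.2 1.5
  endloop
 endfacet
 facet normal -0.256 -0.030 -0.966
  outer loop
   vertex 1.5 4.9 0.9
   vertex 3.0 5.0 0.5
   vertex 2.6 2.0 0.7
  endloop
 endfacet
 facet normal 0.493 -0.228 -0.840
  outer loop
   vertex 3.1 0.5 1.4
   vertex 2.6 2.0 0.7
   vertex 4.4 1.1 2.0
  endloop
 endfacet
 facet normal 0.164 -0.852 0.498
  outer loop
   vertex 3.1 0.5 1.4
   vertex 4.4 1.1 2.0
   vertex 3.4 1.2 2.5
  endloop
 endfacet
 facet normal -0.488 -0.497 -0.717
  outer loop
   vertex 3.1 0.5 1.4
   vertex 0.2 3.2 1.5
   vertex 2.6 2.0 0.7
  endloop
 endfacet
 facet normal -0.560 -0.621 0.548
  outer loop
   vertex 3.1 0.5 1.4
   vertex 3.4 1.2 2.5
   vertex 0.2 3.2 1.5
  endloop
 endfacet
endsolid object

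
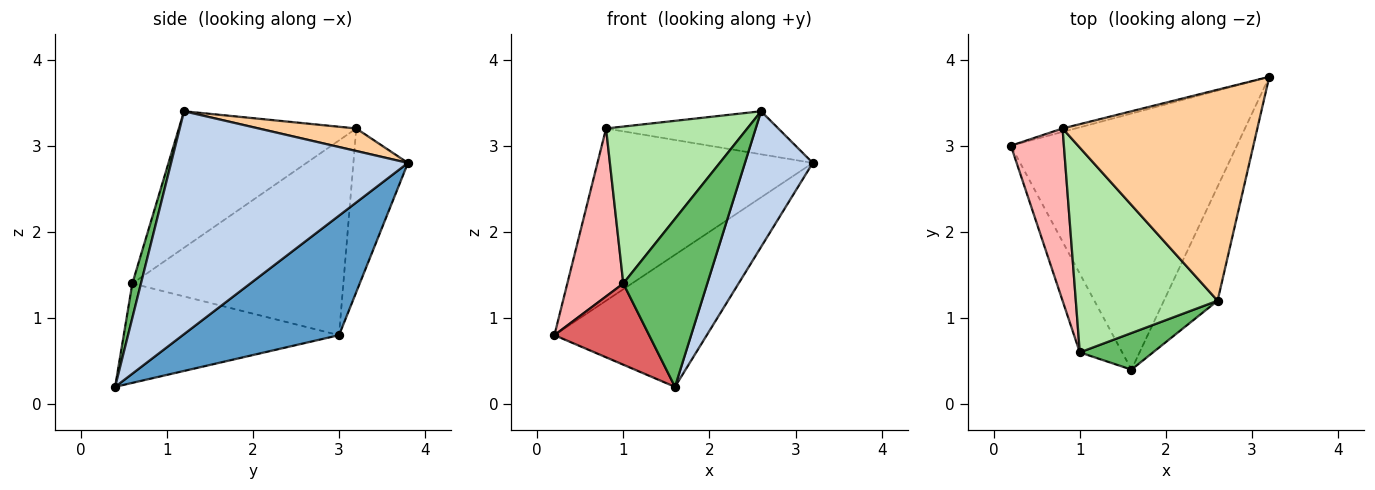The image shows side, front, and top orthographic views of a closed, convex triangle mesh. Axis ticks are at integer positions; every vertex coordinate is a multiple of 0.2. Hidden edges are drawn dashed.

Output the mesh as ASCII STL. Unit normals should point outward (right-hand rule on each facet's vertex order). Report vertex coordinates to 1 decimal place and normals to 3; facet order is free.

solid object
 facet normal 0.426 0.415 -0.804
  outer loop
   vertex 1.6 0.4 0.2
   vertex 0.2 3.0 0.8
   vertex 3.2 3.8 2.8
  endloop
 endfacet
 facet normal 0.937 -0.268 -0.226
  outer loop
   vertex 2.6 1.2 3.4
   vertex 1.6 0.4 0.2
   vertex 3.2 3.8 2.8
  endloop
 endfacet
 facet normal -0.246 0.969 -0.019
  outer loop
   vertex 0.8 3.2 3.2
   vertex 3.2 3.8 2.8
   vertex 0.2 3.0 0.8
  endloop
 endfacet
 facet normal 0.113 0.199 0.974
  outer loop
   vertex 0.8 3.2 3.2
   vertex 2.6 1.2 3.4
   vertex 3.2 3.8 2.8
  endloop
 endfacet
 facet normal 0.100 -0.972 0.212
  outer loop
   vertex 1.0 0.6 1.4
   vertex 1.6 0.4 0.2
   vertex 2.6 1.2 3.4
  endloop
 endfacet
 facet normal -0.607 -0.483 0.631
  outer loop
   vertex 1.0 0.6 1.4
   vertex 2.6 1.2 3.4
   vertex 0.8 3.2 3.2
  endloop
 endfacet
 facet normal -0.853 -0.375 -0.364
  outer loop
   vertex 1.0 0.6 1.4
   vertex 0.2 3.0 0.8
   vertex 1.6 0.4 0.2
  endloop
 endfacet
 facet normal -0.935 -0.248 0.254
  outer loop
   vertex 1.0 0.6 1.4
   vertex 0.8 3.2 3.2
   vertex 0.2 3.0 0.8
  endloop
 endfacet
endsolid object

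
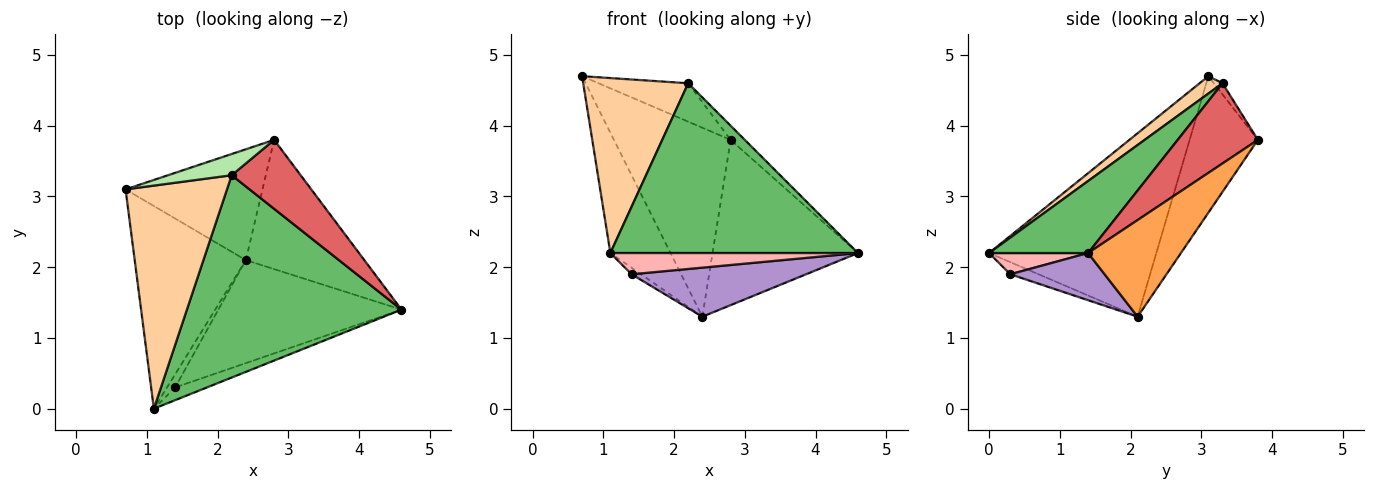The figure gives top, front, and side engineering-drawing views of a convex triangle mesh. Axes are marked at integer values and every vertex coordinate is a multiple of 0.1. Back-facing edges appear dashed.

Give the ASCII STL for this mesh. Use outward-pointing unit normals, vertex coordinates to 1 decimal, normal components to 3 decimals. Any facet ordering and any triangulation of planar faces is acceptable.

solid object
 facet normal -0.818 0.294 -0.495
  outer loop
   vertex 2.4 2.1 1.3
   vertex 1.1 0.0 2.2
   vertex 0.7 3.1 4.7
  endloop
 endfacet
 facet normal -0.450 0.770 -0.452
  outer loop
   vertex 2.8 3.8 3.8
   vertex 2.4 2.1 1.3
   vertex 0.7 3.1 4.7
  endloop
 endfacet
 facet normal 0.449 0.704 -0.550
  outer loop
   vertex 2.8 3.8 3.8
   vertex 4.6 1.4 2.2
   vertex 2.4 2.1 1.3
  endloop
 endfacet
 facet normal 0.134 -0.612 0.780
  outer loop
   vertex 2.2 3.3 4.6
   vertex 0.7 3.1 4.7
   vertex 1.1 0.0 2.2
  endloop
 endfacet
 facet normal 0.249 -0.623 0.742
  outer loop
   vertex 2.2 3.3 4.6
   vertex 1.1 0.0 2.2
   vertex 4.6 1.4 2.2
  endloop
 endfacet
 facet normal -0.084 0.872 0.482
  outer loop
   vertex 2.2 3.3 4.6
   vertex 2.8 3.8 3.8
   vertex 0.7 3.1 4.7
  endloop
 endfacet
 facet normal 0.751 0.133 0.646
  outer loop
   vertex 2.2 3.3 4.6
   vertex 4.6 1.4 2.2
   vertex 2.8 3.8 3.8
  endloop
 endfacet
 facet normal 0.324 -0.811 -0.487
  outer loop
   vertex 1.4 0.3 1.9
   vertex 4.6 1.4 2.2
   vertex 1.1 0.0 2.2
  endloop
 endfacet
 facet normal 0.226 -0.419 -0.879
  outer loop
   vertex 1.4 0.3 1.9
   vertex 2.4 2.1 1.3
   vertex 4.6 1.4 2.2
  endloop
 endfacet
 facet normal -0.802 0.267 -0.535
  outer loop
   vertex 1.4 0.3 1.9
   vertex 1.1 0.0 2.2
   vertex 2.4 2.1 1.3
  endloop
 endfacet
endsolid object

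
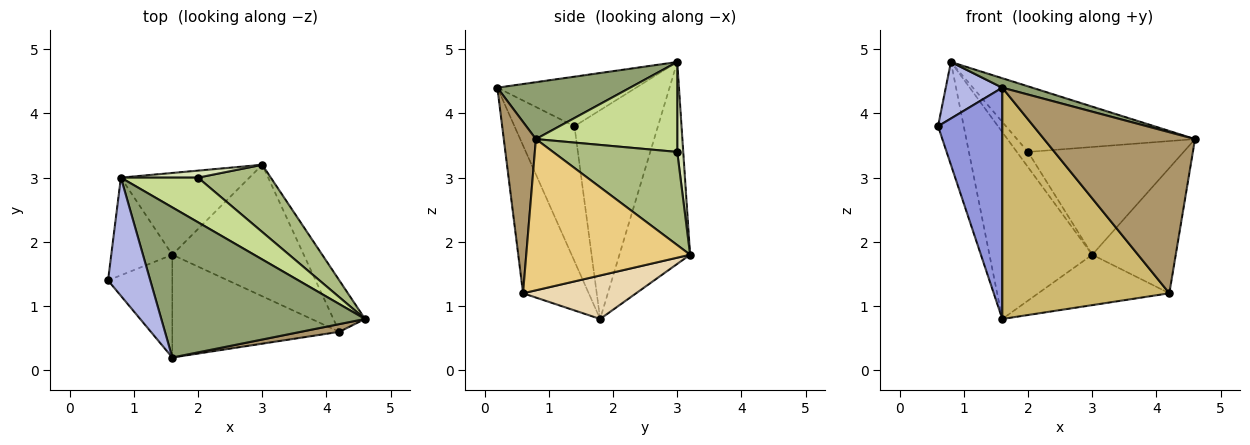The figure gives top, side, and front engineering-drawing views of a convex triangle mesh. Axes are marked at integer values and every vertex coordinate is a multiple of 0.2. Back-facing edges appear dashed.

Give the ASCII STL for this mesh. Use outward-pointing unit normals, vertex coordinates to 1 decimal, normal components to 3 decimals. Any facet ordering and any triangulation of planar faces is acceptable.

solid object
 facet normal -0.921 0.283 -0.269
  outer loop
   vertex 0.8 3.0 4.8
   vertex 1.6 1.8 0.8
   vertex 0.6 1.4 3.8
  endloop
 endfacet
 facet normal -0.533 0.775 -0.339
  outer loop
   vertex 0.8 3.0 4.8
   vertex 3.0 3.2 1.8
   vertex 1.6 1.8 0.8
  endloop
 endfacet
 facet normal -0.649 -0.695 -0.309
  outer loop
   vertex 1.6 0.2 4.4
   vertex 0.6 1.4 3.8
   vertex 1.6 1.8 0.8
  endloop
 endfacet
 facet normal -0.727 -0.296 0.619
  outer loop
   vertex 1.6 0.2 4.4
   vertex 0.8 3.0 4.8
   vertex 0.6 1.4 3.8
  endloop
 endfacet
 facet normal 0.268 -0.061 0.961
  outer loop
   vertex 1.6 0.2 4.4
   vertex 4.6 0.8 3.6
   vertex 0.8 3.0 4.8
  endloop
 endfacet
 facet normal 0.561 0.703 0.438
  outer loop
   vertex 2.0 3.0 3.4
   vertex 4.6 0.8 3.6
   vertex 3.0 3.2 1.8
  endloop
 endfacet
 facet normal 0.549 0.691 0.470
  outer loop
   vertex 2.0 3.0 3.4
   vertex 0.8 3.0 4.8
   vertex 4.6 0.8 3.6
  endloop
 endfacet
 facet normal 0.439 0.816 0.376
  outer loop
   vertex 2.0 3.0 3.4
   vertex 3.0 3.2 1.8
   vertex 0.8 3.0 4.8
  endloop
 endfacet
 facet normal 0.208 -0.977 0.047
  outer loop
   vertex 4.2 0.6 1.2
   vertex 4.6 0.8 3.6
   vertex 1.6 0.2 4.4
  endloop
 endfacet
 facet normal -0.338 -0.860 -0.382
  outer loop
   vertex 4.2 0.6 1.2
   vertex 1.6 0.2 4.4
   vertex 1.6 1.8 0.8
  endloop
 endfacet
 facet normal 0.876 0.447 -0.183
  outer loop
   vertex 4.2 0.6 1.2
   vertex 3.0 3.2 1.8
   vertex 4.6 0.8 3.6
  endloop
 endfacet
 facet normal 0.295 0.342 -0.892
  outer loop
   vertex 4.2 0.6 1.2
   vertex 1.6 1.8 0.8
   vertex 3.0 3.2 1.8
  endloop
 endfacet
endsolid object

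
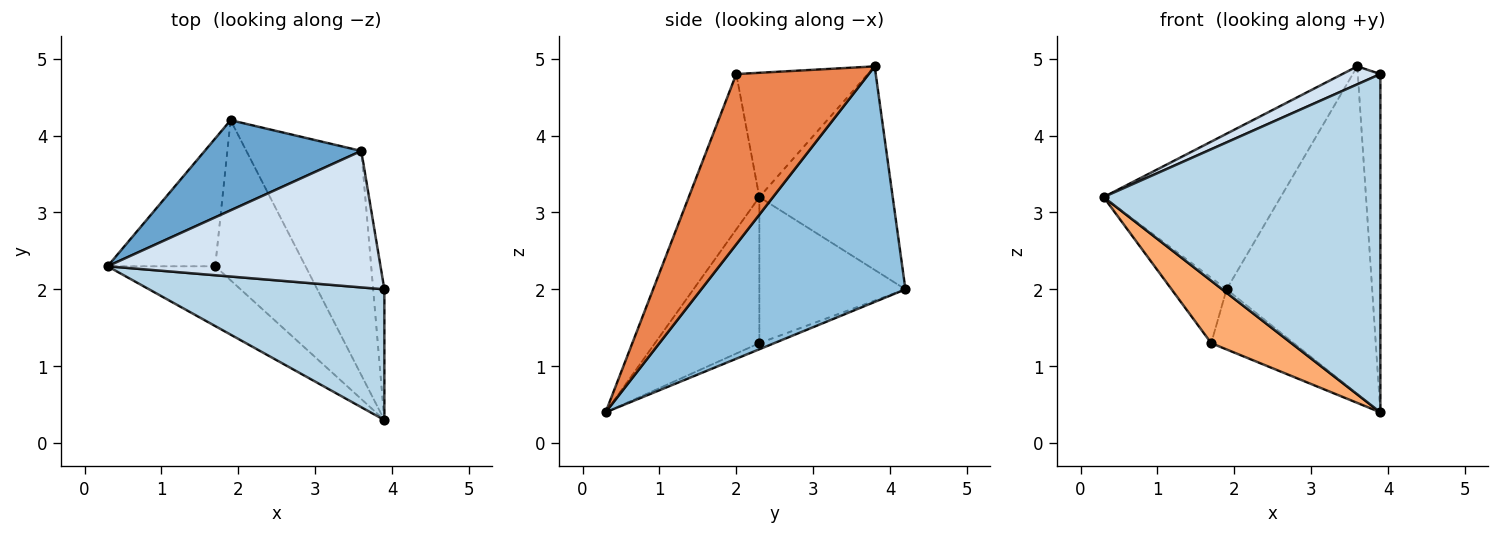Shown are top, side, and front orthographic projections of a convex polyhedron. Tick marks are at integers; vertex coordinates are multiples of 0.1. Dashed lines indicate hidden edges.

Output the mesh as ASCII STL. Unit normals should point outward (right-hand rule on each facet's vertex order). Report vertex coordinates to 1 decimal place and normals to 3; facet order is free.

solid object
 facet normal -0.546 0.725 0.420
  outer loop
   vertex 1.9 4.2 2.0
   vertex 0.3 2.3 3.2
   vertex 3.6 3.8 4.9
  endloop
 endfacet
 facet normal 0.757 0.540 -0.369
  outer loop
   vertex 1.9 4.2 2.0
   vertex 3.6 3.8 4.9
   vertex 3.9 0.3 0.4
  endloop
 endfacet
 facet normal -0.231 -0.907 0.351
  outer loop
   vertex 3.9 2.0 4.8
   vertex 0.3 2.3 3.2
   vertex 3.9 0.3 0.4
  endloop
 endfacet
 facet normal -0.412 -0.119 0.904
  outer loop
   vertex 3.9 2.0 4.8
   vertex 3.6 3.8 4.9
   vertex 0.3 2.3 3.2
  endloop
 endfacet
 facet normal 0.984 0.168 -0.065
  outer loop
   vertex 3.9 2.0 4.8
   vertex 3.9 0.3 0.4
   vertex 3.6 3.8 4.9
  endloop
 endfacet
 facet normal -0.685 -0.526 -0.504
  outer loop
   vertex 1.7 2.3 1.3
   vertex 3.9 0.3 0.4
   vertex 0.3 2.3 3.2
  endloop
 endfacet
 facet normal -0.770 0.290 -0.568
  outer loop
   vertex 1.7 2.3 1.3
   vertex 0.3 2.3 3.2
   vertex 1.9 4.2 2.0
  endloop
 endfacet
 facet normal -0.063 0.351 -0.934
  outer loop
   vertex 1.7 2.3 1.3
   vertex 1.9 4.2 2.0
   vertex 3.9 0.3 0.4
  endloop
 endfacet
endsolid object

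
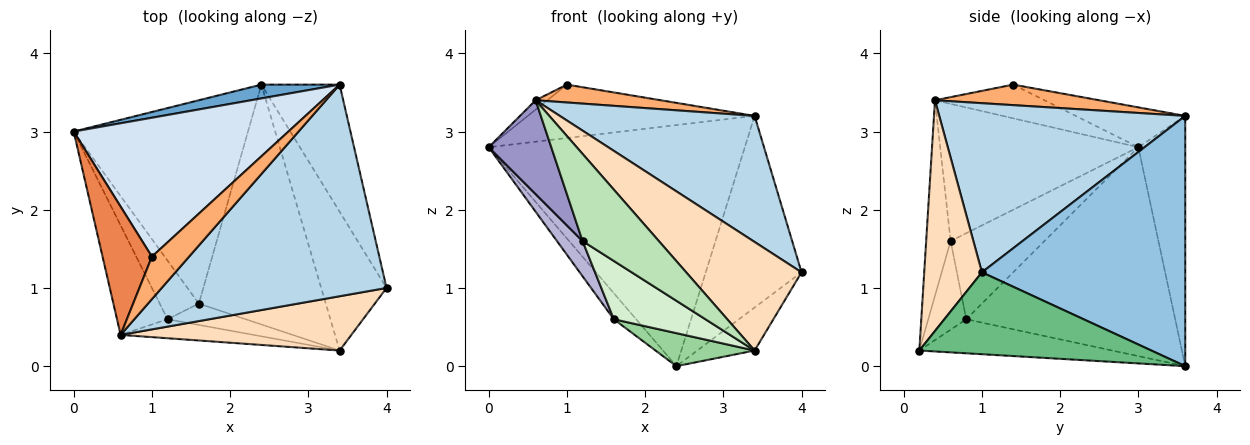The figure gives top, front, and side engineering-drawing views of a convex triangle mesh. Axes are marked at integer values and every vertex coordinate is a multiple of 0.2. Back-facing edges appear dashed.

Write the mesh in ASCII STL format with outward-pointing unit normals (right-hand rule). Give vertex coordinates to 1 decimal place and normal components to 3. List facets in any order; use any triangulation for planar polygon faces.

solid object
 facet normal -0.180 0.982 0.056
  outer loop
   vertex 2.4 3.6 0.0
   vertex 0.0 3.0 2.8
   vertex 3.4 3.6 3.2
  endloop
 endfacet
 facet normal 0.871 0.410 -0.272
  outer loop
   vertex 2.4 3.6 0.0
   vertex 3.4 3.6 3.2
   vertex 4.0 1.0 1.2
  endloop
 endfacet
 facet normal 0.543 -0.430 0.722
  outer loop
   vertex 0.6 0.4 3.4
   vertex 4.0 1.0 1.2
   vertex 3.4 3.6 3.2
  endloop
 endfacet
 facet normal -0.171 0.353 0.920
  outer loop
   vertex 1.0 1.4 3.6
   vertex 3.4 3.6 3.2
   vertex 0.0 3.0 2.8
  endloop
 endfacet
 facet normal -0.563 0.060 0.824
  outer loop
   vertex 1.0 1.4 3.6
   vertex 0.0 3.0 2.8
   vertex 0.6 0.4 3.4
  endloop
 endfacet
 facet normal 0.454 -0.346 0.821
  outer loop
   vertex 1.0 1.4 3.6
   vertex 0.6 0.4 3.4
   vertex 3.4 3.6 3.2
  endloop
 endfacet
 facet normal -0.765 0.082 -0.638
  outer loop
   vertex 1.6 0.8 0.6
   vertex 0.0 3.0 2.8
   vertex 2.4 3.6 0.0
  endloop
 endfacet
 facet normal 0.408 -0.816 0.408
  outer loop
   vertex 3.4 0.2 0.2
   vertex 4.0 1.0 1.2
   vertex 0.6 0.4 3.4
  endloop
 endfacet
 facet normal 0.768 0.190 -0.612
  outer loop
   vertex 3.4 0.2 0.2
   vertex 2.4 3.6 0.0
   vertex 4.0 1.0 1.2
  endloop
 endfacet
 facet normal -0.257 -0.132 -0.957
  outer loop
   vertex 3.4 0.2 0.2
   vertex 1.6 0.8 0.6
   vertex 2.4 3.6 0.0
  endloop
 endfacet
 facet normal -0.299 -0.932 -0.203
  outer loop
   vertex 1.2 0.6 1.6
   vertex 3.4 0.2 0.2
   vertex 0.6 0.4 3.4
  endloop
 endfacet
 facet normal -0.363 -0.875 -0.320
  outer loop
   vertex 1.2 0.6 1.6
   vertex 1.6 0.8 0.6
   vertex 3.4 0.2 0.2
  endloop
 endfacet
 facet normal -0.900 -0.284 -0.331
  outer loop
   vertex 1.2 0.6 1.6
   vertex 0.6 0.4 3.4
   vertex 0.0 3.0 2.8
  endloop
 endfacet
 facet normal -0.884 -0.241 -0.402
  outer loop
   vertex 1.2 0.6 1.6
   vertex 0.0 3.0 2.8
   vertex 1.6 0.8 0.6
  endloop
 endfacet
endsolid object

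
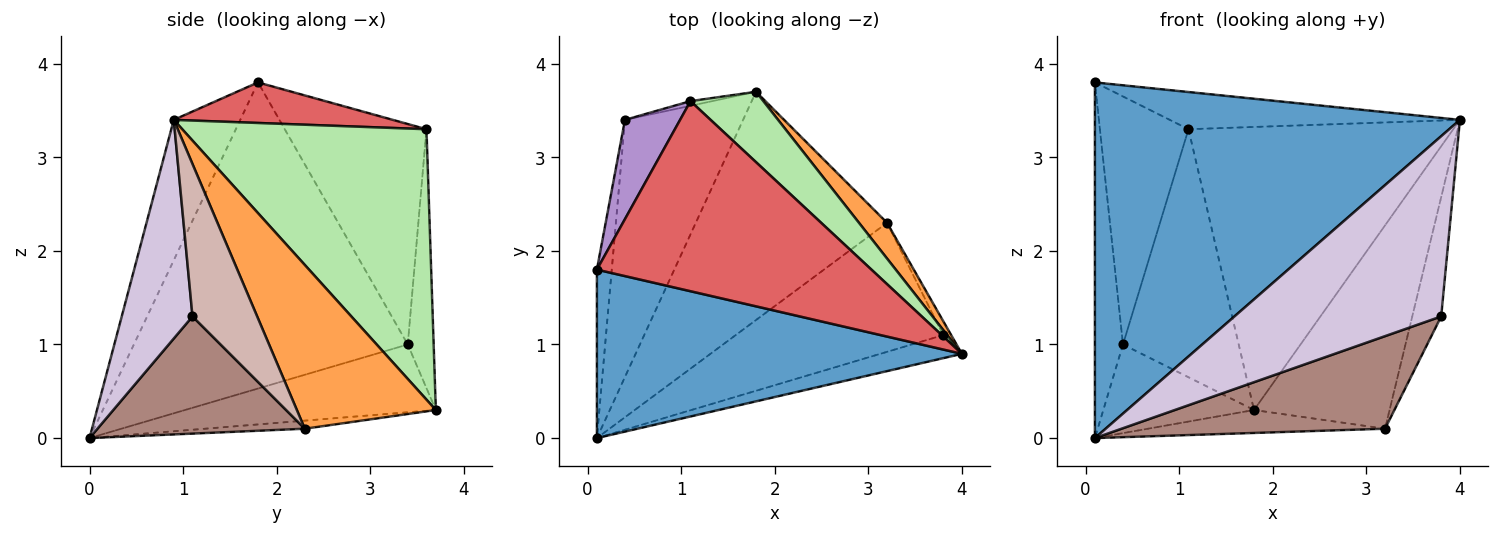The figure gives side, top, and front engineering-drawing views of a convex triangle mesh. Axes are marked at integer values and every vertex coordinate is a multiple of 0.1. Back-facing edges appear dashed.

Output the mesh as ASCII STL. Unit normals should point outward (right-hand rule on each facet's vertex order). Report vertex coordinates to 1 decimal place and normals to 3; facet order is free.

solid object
 facet normal -0.162 -0.892 0.422
  outer loop
   vertex 0.1 1.8 3.8
   vertex 0.1 0.0 0.0
   vertex 4.0 0.9 3.4
  endloop
 endfacet
 facet normal -0.042 0.100 -0.994
  outer loop
   vertex 3.2 2.3 0.1
   vertex 0.1 0.0 0.0
   vertex 1.8 3.7 0.3
  endloop
 endfacet
 facet normal 0.710 0.693 0.122
  outer loop
   vertex 3.2 2.3 0.1
   vertex 1.8 3.7 0.3
   vertex 4.0 0.9 3.4
  endloop
 endfacet
 facet normal -0.477 0.286 -0.831
  outer loop
   vertex 0.4 3.4 1.0
   vertex 1.8 3.7 0.3
   vertex 0.1 0.0 0.0
  endloop
 endfacet
 facet normal -0.994 0.102 -0.048
  outer loop
   vertex 0.4 3.4 1.0
   vertex 0.1 0.0 0.0
   vertex 0.1 1.8 3.8
  endloop
 endfacet
 facet normal 0.667 0.723 0.180
  outer loop
   vertex 1.1 3.6 3.3
   vertex 4.0 0.9 3.4
   vertex 1.8 3.7 0.3
  endloop
 endfacet
 facet normal 0.143 0.190 0.971
  outer loop
   vertex 1.1 3.6 3.3
   vertex 0.1 1.8 3.8
   vertex 4.0 0.9 3.4
  endloop
 endfacet
 facet normal -0.218 0.976 -0.018
  outer loop
   vertex 1.1 3.6 3.3
   vertex 1.8 3.7 0.3
   vertex 0.4 3.4 1.0
  endloop
 endfacet
 facet normal -0.830 0.518 0.207
  outer loop
   vertex 1.1 3.6 3.3
   vertex 0.4 3.4 1.0
   vertex 0.1 1.8 3.8
  endloop
 endfacet
 facet normal 0.321 -0.939 -0.120
  outer loop
   vertex 3.8 1.1 1.3
   vertex 4.0 0.9 3.4
   vertex 0.1 0.0 0.0
  endloop
 endfacet
 facet normal 0.417 -0.530 -0.738
  outer loop
   vertex 3.8 1.1 1.3
   vertex 0.1 0.0 0.0
   vertex 3.2 2.3 0.1
  endloop
 endfacet
 facet normal 0.912 0.408 -0.048
  outer loop
   vertex 3.8 1.1 1.3
   vertex 3.2 2.3 0.1
   vertex 4.0 0.9 3.4
  endloop
 endfacet
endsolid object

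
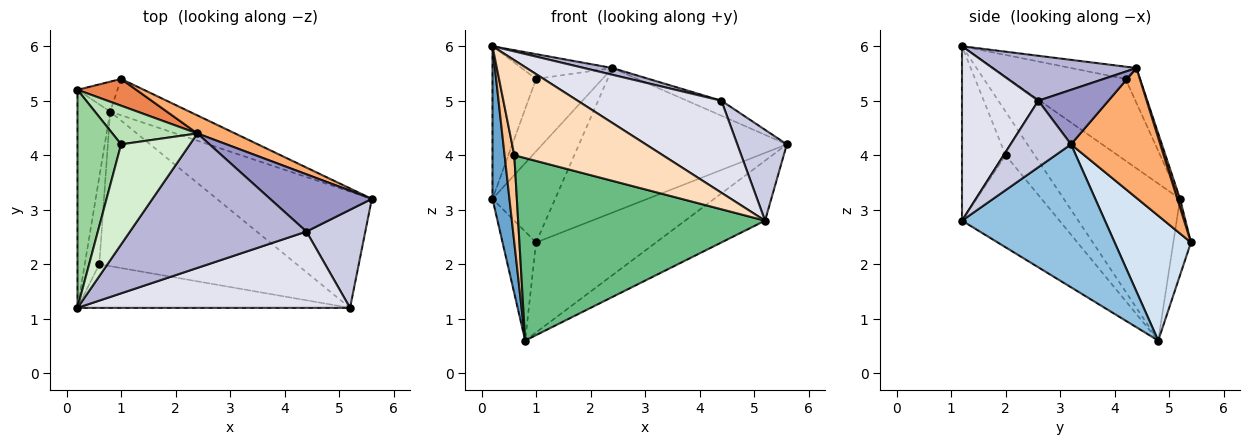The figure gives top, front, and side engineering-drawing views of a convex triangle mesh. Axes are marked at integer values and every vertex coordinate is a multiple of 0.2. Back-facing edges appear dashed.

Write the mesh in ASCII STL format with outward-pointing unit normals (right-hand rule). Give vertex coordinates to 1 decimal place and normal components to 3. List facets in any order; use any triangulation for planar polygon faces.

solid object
 facet normal -0.969 -0.141 -0.202
  outer loop
   vertex 0.8 4.8 0.6
   vertex 0.2 1.2 6.0
   vertex 0.2 5.2 3.2
  endloop
 endfacet
 facet normal 0.634 0.354 -0.687
  outer loop
   vertex 5.2 1.2 2.8
   vertex 0.8 4.8 0.6
   vertex 5.6 3.2 4.2
  endloop
 endfacet
 facet normal -0.452 0.860 -0.237
  outer loop
   vertex 1.0 5.4 2.4
   vertex 0.8 4.8 0.6
   vertex 0.2 5.2 3.2
  endloop
 endfacet
 facet normal 0.508 0.799 -0.323
  outer loop
   vertex 1.0 5.4 2.4
   vertex 5.6 3.2 4.2
   vertex 0.8 4.8 0.6
  endloop
 endfacet
 facet normal 0.042 0.959 0.281
  outer loop
   vertex 1.0 5.4 2.4
   vertex 0.2 5.2 3.2
   vertex 2.4 4.4 5.6
  endloop
 endfacet
 facet normal 0.392 0.913 0.114
  outer loop
   vertex 1.0 5.4 2.4
   vertex 2.4 4.4 5.6
   vertex 5.6 3.2 4.2
  endloop
 endfacet
 facet normal -0.905 -0.302 -0.302
  outer loop
   vertex 0.6 2.0 4.0
   vertex 0.2 1.2 6.0
   vertex 0.8 4.8 0.6
  endloop
 endfacet
 facet normal -0.258 -0.878 -0.403
  outer loop
   vertex 0.6 2.0 4.0
   vertex 5.2 1.2 2.8
   vertex 0.2 1.2 6.0
  endloop
 endfacet
 facet normal -0.288 -0.731 -0.619
  outer loop
   vertex 0.6 2.0 4.0
   vertex 0.8 4.8 0.6
   vertex 5.2 1.2 2.8
  endloop
 endfacet
 facet normal -0.838 0.313 0.447
  outer loop
   vertex 1.0 4.2 5.4
   vertex 0.2 5.2 3.2
   vertex 0.2 1.2 6.0
  endloop
 endfacet
 facet normal -0.190 0.866 0.463
  outer loop
   vertex 1.0 4.2 5.4
   vertex 2.4 4.4 5.6
   vertex 0.2 5.2 3.2
  endloop
 endfacet
 facet normal -0.170 0.237 0.956
  outer loop
   vertex 1.0 4.2 5.4
   vertex 0.2 1.2 6.0
   vertex 2.4 4.4 5.6
  endloop
 endfacet
 facet normal 0.460 0.225 0.859
  outer loop
   vertex 4.4 2.6 5.0
   vertex 5.6 3.2 4.2
   vertex 2.4 4.4 5.6
  endloop
 endfacet
 facet normal 0.247 -0.049 0.968
  outer loop
   vertex 4.4 2.6 5.0
   vertex 2.4 4.4 5.6
   vertex 0.2 1.2 6.0
  endloop
 endfacet
 facet normal 0.638 -0.523 0.565
  outer loop
   vertex 4.4 2.6 5.0
   vertex 5.2 1.2 2.8
   vertex 5.6 3.2 4.2
  endloop
 endfacet
 facet normal 0.378 -0.713 0.591
  outer loop
   vertex 4.4 2.6 5.0
   vertex 0.2 1.2 6.0
   vertex 5.2 1.2 2.8
  endloop
 endfacet
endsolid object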